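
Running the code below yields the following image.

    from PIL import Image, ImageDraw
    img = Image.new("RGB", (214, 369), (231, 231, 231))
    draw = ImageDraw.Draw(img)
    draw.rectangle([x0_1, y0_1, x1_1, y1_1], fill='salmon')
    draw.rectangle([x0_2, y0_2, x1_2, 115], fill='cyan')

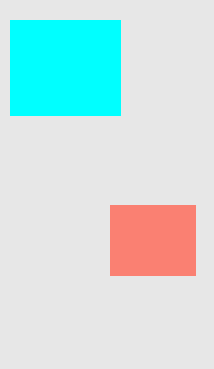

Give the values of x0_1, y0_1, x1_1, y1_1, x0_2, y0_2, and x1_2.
x0_1 = 110, y0_1 = 205, x1_1 = 195, y1_1 = 275, x0_2 = 10, y0_2 = 20, x1_2 = 120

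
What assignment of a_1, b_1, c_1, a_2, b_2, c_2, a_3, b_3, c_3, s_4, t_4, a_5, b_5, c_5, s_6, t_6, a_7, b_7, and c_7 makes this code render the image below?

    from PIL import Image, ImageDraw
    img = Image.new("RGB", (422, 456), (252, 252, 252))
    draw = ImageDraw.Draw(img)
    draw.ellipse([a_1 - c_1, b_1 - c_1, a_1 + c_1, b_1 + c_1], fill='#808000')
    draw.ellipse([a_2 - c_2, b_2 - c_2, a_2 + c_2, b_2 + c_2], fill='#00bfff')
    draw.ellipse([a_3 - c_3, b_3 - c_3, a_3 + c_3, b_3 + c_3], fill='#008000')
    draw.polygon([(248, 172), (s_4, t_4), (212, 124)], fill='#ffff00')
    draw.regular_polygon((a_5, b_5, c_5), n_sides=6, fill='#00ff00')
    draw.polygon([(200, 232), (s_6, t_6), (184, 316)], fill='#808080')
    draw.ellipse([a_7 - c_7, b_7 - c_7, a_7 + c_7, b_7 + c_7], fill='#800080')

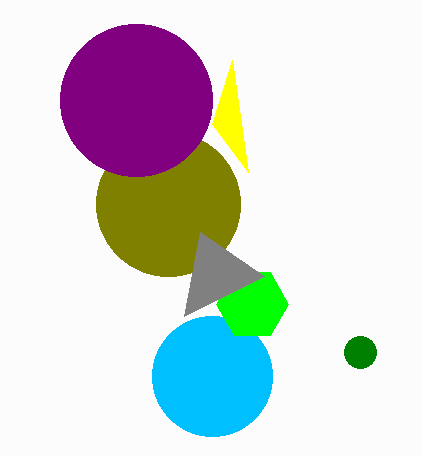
a_1 = 168; b_1 = 204; c_1 = 72; a_2 = 212; b_2 = 376; c_2 = 60; a_3 = 360; b_3 = 352; c_3 = 16; s_4 = 232; t_4 = 60; a_5 = 252; b_5 = 304; c_5 = 36; s_6 = 264; t_6 = 276; a_7 = 136; b_7 = 100; c_7 = 76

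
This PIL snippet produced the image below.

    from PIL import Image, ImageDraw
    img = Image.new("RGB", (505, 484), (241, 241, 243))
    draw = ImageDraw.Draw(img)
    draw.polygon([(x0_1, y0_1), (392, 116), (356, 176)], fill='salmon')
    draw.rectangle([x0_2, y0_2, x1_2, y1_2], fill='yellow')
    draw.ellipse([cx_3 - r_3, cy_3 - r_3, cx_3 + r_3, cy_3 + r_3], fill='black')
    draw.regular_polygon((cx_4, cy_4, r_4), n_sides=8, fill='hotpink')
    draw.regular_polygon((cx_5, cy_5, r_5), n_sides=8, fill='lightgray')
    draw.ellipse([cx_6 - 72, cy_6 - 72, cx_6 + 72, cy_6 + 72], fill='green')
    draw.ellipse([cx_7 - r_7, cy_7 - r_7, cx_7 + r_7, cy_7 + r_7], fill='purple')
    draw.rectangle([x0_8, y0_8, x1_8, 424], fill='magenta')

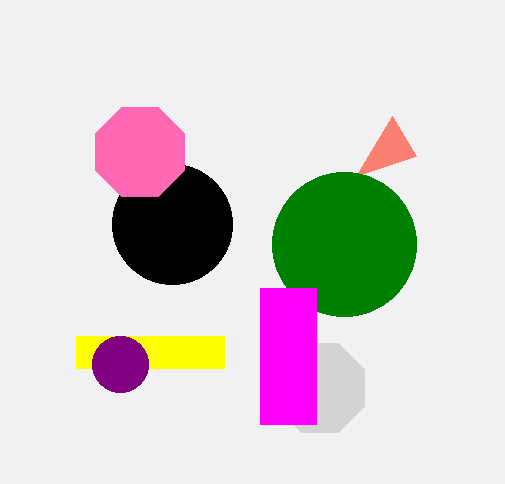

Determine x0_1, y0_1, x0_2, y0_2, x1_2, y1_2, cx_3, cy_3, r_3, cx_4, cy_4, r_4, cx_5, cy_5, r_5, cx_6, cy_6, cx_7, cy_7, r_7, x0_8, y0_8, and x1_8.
x0_1 = 416; y0_1 = 156; x0_2 = 76; y0_2 = 336; x1_2 = 224; y1_2 = 368; cx_3 = 172; cy_3 = 224; r_3 = 60; cx_4 = 140; cy_4 = 152; r_4 = 48; cx_5 = 320; cy_5 = 388; r_5 = 48; cx_6 = 344; cy_6 = 244; cx_7 = 120; cy_7 = 364; r_7 = 28; x0_8 = 260; y0_8 = 288; x1_8 = 316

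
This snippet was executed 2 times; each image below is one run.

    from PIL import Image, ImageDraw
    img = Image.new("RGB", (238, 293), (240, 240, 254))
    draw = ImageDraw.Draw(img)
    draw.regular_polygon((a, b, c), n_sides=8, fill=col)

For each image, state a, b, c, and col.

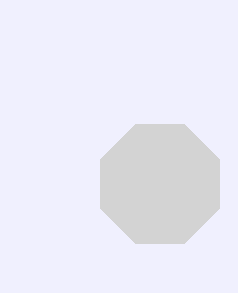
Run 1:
a = 160; b = 184; c = 64; col = 'lightgray'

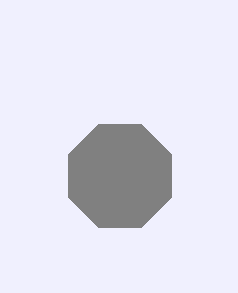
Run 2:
a = 120; b = 176; c = 56; col = 'gray'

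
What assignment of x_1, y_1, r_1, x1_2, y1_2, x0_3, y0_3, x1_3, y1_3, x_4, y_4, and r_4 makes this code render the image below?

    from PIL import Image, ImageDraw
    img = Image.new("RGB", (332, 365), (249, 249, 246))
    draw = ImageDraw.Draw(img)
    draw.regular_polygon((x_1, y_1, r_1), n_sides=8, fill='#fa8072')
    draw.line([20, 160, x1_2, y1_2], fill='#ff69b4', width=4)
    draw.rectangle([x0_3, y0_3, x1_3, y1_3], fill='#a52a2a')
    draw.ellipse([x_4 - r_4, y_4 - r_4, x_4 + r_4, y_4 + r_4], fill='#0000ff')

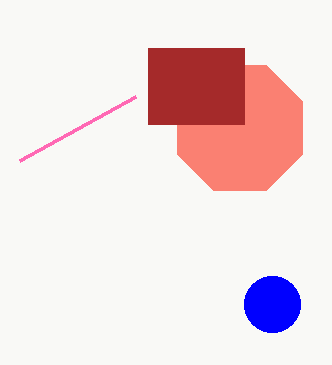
x_1 = 240, y_1 = 128, r_1 = 68, x1_2 = 136, y1_2 = 96, x0_3 = 148, y0_3 = 48, x1_3 = 244, y1_3 = 124, x_4 = 272, y_4 = 304, r_4 = 28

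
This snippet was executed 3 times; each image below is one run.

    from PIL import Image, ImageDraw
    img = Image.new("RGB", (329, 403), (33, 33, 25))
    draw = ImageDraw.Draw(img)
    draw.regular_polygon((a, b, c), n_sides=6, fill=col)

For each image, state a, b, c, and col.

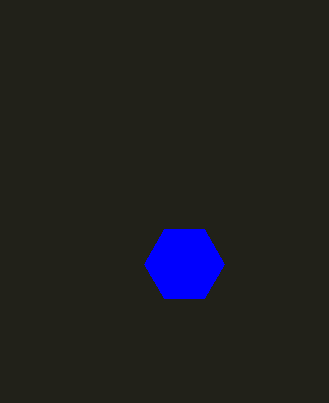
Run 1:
a = 184; b = 264; c = 40; col = 'blue'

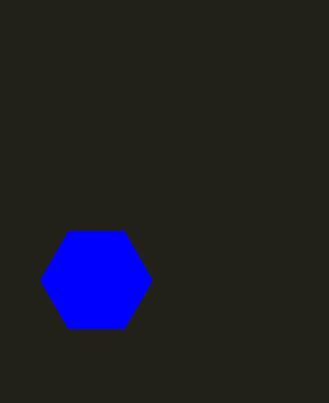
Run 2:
a = 96, b = 280, c = 56, col = 'blue'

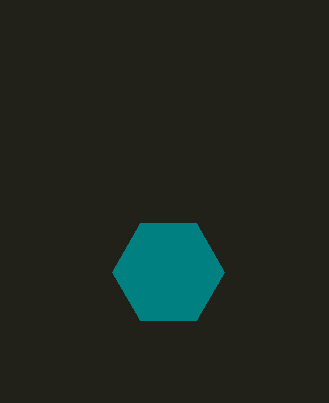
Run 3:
a = 168, b = 272, c = 56, col = 'teal'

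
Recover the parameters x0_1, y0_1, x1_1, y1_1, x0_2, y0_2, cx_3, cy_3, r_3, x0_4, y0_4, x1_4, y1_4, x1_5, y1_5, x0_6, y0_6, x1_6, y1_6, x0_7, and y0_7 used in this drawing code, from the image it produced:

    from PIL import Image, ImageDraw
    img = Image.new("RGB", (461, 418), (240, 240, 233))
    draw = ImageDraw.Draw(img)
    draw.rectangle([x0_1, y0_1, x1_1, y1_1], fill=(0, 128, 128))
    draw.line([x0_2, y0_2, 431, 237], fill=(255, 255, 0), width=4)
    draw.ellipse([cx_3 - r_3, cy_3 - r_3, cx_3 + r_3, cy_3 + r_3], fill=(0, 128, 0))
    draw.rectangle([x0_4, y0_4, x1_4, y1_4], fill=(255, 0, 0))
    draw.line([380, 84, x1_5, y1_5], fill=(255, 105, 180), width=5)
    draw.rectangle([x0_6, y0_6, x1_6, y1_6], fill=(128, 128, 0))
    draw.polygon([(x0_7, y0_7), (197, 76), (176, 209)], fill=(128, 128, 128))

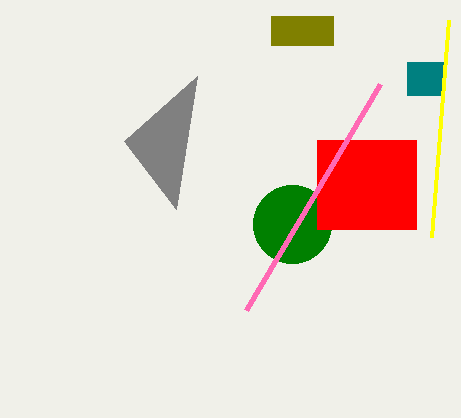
x0_1 = 407
y0_1 = 62
x1_1 = 443
y1_1 = 95
x0_2 = 448
y0_2 = 20
cx_3 = 292
cy_3 = 224
r_3 = 39
x0_4 = 317
y0_4 = 140
x1_4 = 416
y1_4 = 229
x1_5 = 246
y1_5 = 310
x0_6 = 271
y0_6 = 16
x1_6 = 333
y1_6 = 45
x0_7 = 124
y0_7 = 141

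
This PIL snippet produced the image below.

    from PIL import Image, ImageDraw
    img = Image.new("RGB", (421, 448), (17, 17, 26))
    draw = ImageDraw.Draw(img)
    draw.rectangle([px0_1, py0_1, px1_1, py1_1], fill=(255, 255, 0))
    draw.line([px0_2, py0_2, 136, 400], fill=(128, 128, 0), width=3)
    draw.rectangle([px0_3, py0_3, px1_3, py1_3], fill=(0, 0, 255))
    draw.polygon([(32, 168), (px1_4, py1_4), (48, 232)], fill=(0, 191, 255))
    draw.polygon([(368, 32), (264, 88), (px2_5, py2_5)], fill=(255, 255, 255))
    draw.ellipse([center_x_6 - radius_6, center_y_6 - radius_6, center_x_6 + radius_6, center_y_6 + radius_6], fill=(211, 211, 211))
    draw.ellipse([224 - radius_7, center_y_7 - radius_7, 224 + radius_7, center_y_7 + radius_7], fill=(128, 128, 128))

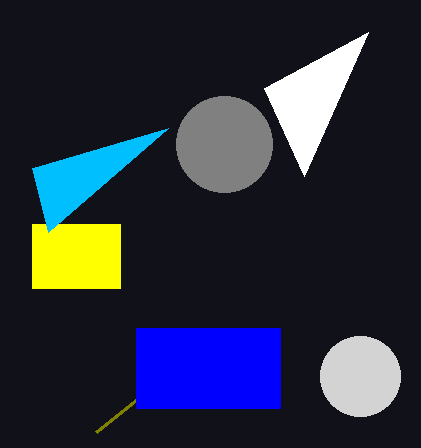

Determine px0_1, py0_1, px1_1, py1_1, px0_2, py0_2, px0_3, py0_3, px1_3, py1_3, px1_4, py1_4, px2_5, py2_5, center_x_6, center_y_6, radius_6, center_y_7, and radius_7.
px0_1 = 32; py0_1 = 224; px1_1 = 120; py1_1 = 288; px0_2 = 96; py0_2 = 432; px0_3 = 136; py0_3 = 328; px1_3 = 280; py1_3 = 408; px1_4 = 168; py1_4 = 128; px2_5 = 304; py2_5 = 176; center_x_6 = 360; center_y_6 = 376; radius_6 = 40; center_y_7 = 144; radius_7 = 48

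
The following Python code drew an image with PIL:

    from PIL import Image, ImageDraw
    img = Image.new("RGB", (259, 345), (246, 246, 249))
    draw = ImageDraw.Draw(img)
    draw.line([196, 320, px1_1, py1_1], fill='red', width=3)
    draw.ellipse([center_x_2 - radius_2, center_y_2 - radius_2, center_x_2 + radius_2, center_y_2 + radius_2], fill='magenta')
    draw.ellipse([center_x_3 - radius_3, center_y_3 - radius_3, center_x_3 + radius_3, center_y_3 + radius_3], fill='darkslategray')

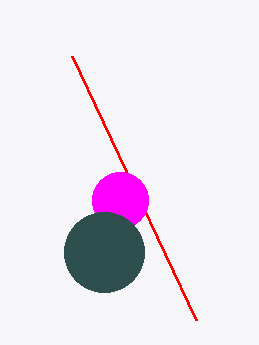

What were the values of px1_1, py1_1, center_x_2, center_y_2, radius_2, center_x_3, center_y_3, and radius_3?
px1_1 = 72
py1_1 = 56
center_x_2 = 120
center_y_2 = 200
radius_2 = 28
center_x_3 = 104
center_y_3 = 252
radius_3 = 40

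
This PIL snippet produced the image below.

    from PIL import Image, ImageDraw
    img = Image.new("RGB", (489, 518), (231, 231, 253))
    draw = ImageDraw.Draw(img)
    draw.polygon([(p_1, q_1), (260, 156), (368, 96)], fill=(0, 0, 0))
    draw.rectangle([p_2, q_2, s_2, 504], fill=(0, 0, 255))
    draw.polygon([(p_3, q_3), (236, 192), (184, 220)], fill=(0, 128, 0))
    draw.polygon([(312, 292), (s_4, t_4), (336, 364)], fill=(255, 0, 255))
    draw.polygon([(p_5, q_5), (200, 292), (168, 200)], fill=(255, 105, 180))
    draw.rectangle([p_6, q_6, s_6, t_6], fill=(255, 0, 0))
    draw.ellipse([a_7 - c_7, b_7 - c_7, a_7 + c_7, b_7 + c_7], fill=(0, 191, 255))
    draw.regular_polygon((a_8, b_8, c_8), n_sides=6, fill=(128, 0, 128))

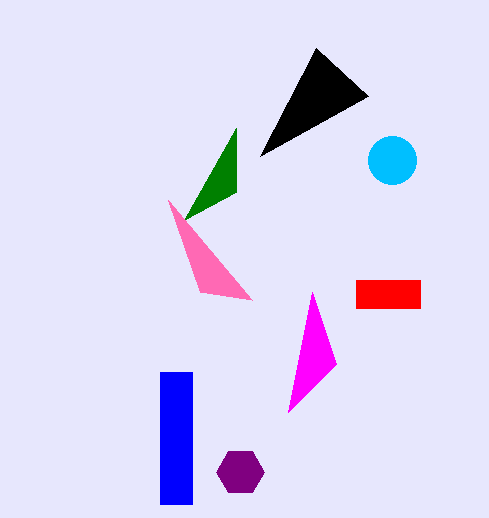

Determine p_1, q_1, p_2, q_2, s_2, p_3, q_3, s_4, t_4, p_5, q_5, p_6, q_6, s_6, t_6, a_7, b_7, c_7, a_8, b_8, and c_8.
p_1 = 316; q_1 = 48; p_2 = 160; q_2 = 372; s_2 = 192; p_3 = 236; q_3 = 128; s_4 = 288; t_4 = 412; p_5 = 252; q_5 = 300; p_6 = 356; q_6 = 280; s_6 = 420; t_6 = 308; a_7 = 392; b_7 = 160; c_7 = 24; a_8 = 240; b_8 = 472; c_8 = 24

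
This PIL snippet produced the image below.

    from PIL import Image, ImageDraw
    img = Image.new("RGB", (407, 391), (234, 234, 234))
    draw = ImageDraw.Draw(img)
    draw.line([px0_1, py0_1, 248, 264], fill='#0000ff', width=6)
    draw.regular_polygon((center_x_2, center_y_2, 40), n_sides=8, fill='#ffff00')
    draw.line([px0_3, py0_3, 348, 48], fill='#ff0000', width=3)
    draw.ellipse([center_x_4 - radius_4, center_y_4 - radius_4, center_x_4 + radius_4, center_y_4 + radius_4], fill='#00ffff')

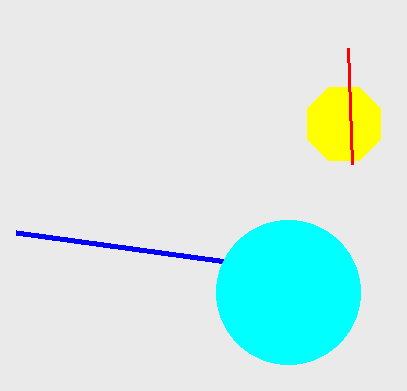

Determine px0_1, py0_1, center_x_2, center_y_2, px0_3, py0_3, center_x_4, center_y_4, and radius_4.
px0_1 = 16; py0_1 = 232; center_x_2 = 344; center_y_2 = 124; px0_3 = 352; py0_3 = 164; center_x_4 = 288; center_y_4 = 292; radius_4 = 72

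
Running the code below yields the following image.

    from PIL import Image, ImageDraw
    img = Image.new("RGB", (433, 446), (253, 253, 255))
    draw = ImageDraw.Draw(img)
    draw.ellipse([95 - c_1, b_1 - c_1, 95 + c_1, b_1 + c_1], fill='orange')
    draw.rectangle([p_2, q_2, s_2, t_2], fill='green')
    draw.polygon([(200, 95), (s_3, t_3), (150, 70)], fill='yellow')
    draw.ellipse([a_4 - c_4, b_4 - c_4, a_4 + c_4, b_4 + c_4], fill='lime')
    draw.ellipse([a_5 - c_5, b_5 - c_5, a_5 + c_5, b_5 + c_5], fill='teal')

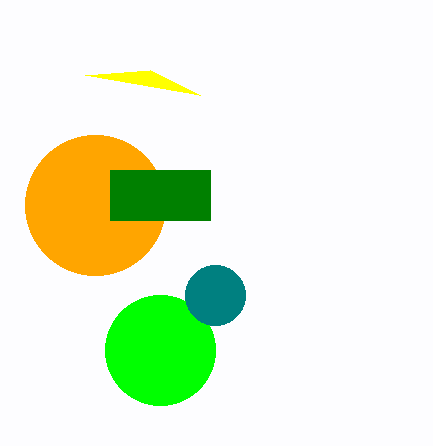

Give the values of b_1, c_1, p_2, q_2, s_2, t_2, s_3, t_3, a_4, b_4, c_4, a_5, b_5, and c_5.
b_1 = 205; c_1 = 70; p_2 = 110; q_2 = 170; s_2 = 210; t_2 = 220; s_3 = 85; t_3 = 75; a_4 = 160; b_4 = 350; c_4 = 55; a_5 = 215; b_5 = 295; c_5 = 30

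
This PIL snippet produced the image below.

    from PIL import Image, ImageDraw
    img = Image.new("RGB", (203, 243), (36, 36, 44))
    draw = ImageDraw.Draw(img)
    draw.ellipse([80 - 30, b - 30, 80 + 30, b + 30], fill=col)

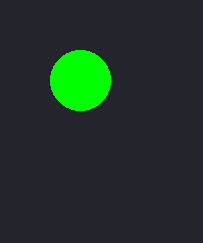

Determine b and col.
b = 80, col = 'lime'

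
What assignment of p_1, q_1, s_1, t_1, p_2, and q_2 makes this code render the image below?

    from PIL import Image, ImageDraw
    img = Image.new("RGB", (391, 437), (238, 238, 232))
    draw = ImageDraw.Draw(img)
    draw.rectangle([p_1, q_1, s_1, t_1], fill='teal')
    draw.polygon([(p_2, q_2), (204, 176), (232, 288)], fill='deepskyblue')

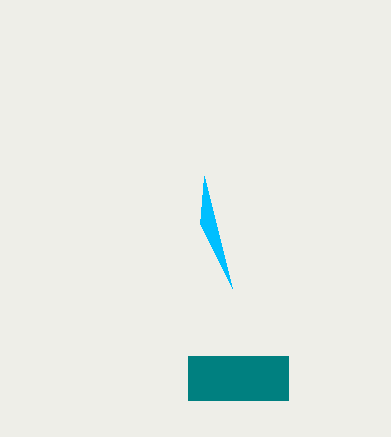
p_1 = 188; q_1 = 356; s_1 = 288; t_1 = 400; p_2 = 200; q_2 = 224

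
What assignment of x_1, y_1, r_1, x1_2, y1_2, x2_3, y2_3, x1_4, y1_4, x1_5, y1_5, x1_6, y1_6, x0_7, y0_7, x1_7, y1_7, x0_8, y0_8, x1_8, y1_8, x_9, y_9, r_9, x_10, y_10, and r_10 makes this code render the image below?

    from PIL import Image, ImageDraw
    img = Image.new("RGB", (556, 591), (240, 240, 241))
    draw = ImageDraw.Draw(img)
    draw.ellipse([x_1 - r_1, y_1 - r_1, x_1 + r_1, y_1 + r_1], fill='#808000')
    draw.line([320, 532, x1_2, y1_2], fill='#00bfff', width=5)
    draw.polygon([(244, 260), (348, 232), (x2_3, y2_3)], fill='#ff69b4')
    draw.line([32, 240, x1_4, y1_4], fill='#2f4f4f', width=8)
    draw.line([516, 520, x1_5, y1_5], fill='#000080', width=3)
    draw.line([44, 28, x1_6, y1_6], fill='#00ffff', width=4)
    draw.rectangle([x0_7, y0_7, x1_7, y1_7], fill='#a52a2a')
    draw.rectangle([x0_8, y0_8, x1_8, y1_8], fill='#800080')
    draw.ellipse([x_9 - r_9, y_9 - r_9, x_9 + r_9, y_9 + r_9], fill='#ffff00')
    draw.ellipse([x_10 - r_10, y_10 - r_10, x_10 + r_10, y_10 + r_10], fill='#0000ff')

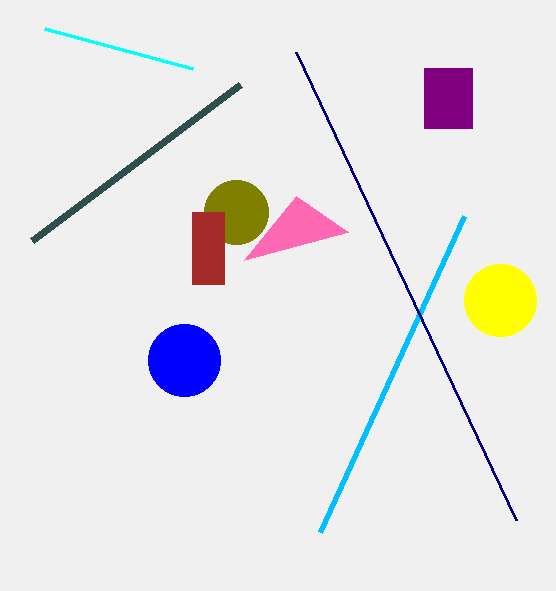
x_1 = 236; y_1 = 212; r_1 = 32; x1_2 = 464; y1_2 = 216; x2_3 = 296; y2_3 = 196; x1_4 = 240; y1_4 = 84; x1_5 = 296; y1_5 = 52; x1_6 = 192; y1_6 = 68; x0_7 = 192; y0_7 = 212; x1_7 = 224; y1_7 = 284; x0_8 = 424; y0_8 = 68; x1_8 = 472; y1_8 = 128; x_9 = 500; y_9 = 300; r_9 = 36; x_10 = 184; y_10 = 360; r_10 = 36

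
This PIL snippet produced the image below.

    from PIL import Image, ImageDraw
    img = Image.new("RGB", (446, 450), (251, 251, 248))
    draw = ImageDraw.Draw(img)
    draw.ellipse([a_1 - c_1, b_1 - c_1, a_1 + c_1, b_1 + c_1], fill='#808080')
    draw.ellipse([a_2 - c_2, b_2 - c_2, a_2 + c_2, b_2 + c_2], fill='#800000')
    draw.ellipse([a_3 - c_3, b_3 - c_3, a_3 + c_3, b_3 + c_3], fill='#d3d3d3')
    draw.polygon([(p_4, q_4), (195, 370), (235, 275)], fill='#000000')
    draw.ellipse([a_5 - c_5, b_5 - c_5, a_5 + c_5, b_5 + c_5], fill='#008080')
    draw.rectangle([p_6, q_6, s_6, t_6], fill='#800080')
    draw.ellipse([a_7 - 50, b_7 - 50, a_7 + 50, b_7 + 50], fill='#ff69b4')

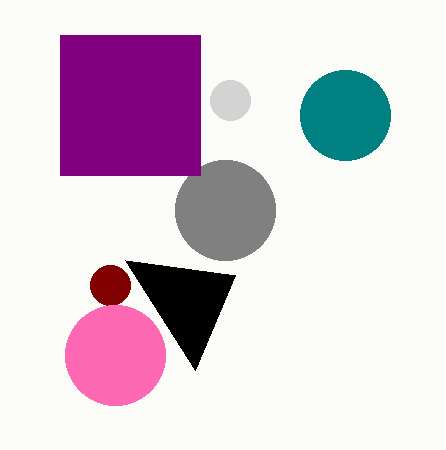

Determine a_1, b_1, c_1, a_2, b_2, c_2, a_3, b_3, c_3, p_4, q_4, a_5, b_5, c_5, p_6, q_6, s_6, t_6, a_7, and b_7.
a_1 = 225; b_1 = 210; c_1 = 50; a_2 = 110; b_2 = 285; c_2 = 20; a_3 = 230; b_3 = 100; c_3 = 20; p_4 = 125; q_4 = 260; a_5 = 345; b_5 = 115; c_5 = 45; p_6 = 60; q_6 = 35; s_6 = 200; t_6 = 175; a_7 = 115; b_7 = 355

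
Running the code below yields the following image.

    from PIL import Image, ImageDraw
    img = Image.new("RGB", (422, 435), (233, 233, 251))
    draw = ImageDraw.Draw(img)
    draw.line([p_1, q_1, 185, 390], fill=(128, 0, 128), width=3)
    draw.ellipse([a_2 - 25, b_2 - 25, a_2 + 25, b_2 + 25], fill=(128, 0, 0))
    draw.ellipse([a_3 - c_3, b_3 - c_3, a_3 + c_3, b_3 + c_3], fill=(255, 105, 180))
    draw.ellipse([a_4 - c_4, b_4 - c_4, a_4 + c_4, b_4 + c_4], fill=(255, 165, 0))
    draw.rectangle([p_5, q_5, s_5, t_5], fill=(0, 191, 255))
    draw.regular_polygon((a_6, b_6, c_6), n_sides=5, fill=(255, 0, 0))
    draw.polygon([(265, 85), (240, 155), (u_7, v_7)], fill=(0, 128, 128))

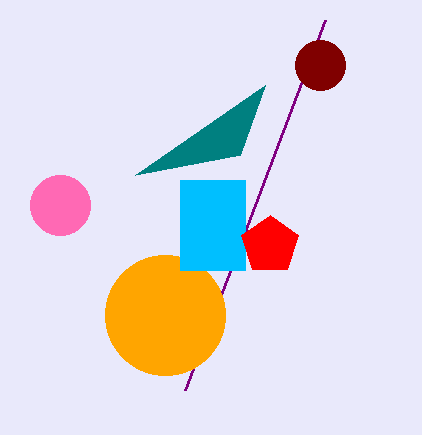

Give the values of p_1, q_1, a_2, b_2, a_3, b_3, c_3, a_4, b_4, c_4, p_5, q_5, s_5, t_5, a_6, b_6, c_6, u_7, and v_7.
p_1 = 325, q_1 = 20, a_2 = 320, b_2 = 65, a_3 = 60, b_3 = 205, c_3 = 30, a_4 = 165, b_4 = 315, c_4 = 60, p_5 = 180, q_5 = 180, s_5 = 245, t_5 = 270, a_6 = 270, b_6 = 245, c_6 = 30, u_7 = 135, v_7 = 175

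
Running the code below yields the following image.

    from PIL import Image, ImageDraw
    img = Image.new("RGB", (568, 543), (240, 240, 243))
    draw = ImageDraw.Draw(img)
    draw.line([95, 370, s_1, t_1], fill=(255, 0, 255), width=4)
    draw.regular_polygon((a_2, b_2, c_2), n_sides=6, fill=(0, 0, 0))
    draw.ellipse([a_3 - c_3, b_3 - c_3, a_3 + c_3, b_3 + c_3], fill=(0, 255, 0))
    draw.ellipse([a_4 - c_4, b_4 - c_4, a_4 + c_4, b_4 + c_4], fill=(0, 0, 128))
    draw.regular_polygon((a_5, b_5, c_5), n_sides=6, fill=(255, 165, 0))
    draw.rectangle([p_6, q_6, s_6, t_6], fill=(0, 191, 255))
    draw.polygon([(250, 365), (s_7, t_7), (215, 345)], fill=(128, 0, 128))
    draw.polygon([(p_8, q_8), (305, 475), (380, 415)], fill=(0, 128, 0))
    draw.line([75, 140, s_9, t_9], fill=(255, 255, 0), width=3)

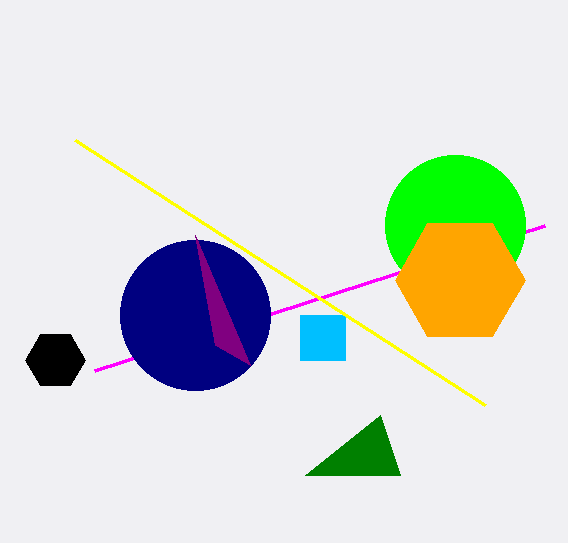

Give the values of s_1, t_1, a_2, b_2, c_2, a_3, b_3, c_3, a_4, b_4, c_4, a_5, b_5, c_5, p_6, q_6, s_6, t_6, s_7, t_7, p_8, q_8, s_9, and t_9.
s_1 = 545, t_1 = 225, a_2 = 55, b_2 = 360, c_2 = 30, a_3 = 455, b_3 = 225, c_3 = 70, a_4 = 195, b_4 = 315, c_4 = 75, a_5 = 460, b_5 = 280, c_5 = 65, p_6 = 300, q_6 = 315, s_6 = 345, t_6 = 360, s_7 = 195, t_7 = 235, p_8 = 400, q_8 = 475, s_9 = 485, t_9 = 405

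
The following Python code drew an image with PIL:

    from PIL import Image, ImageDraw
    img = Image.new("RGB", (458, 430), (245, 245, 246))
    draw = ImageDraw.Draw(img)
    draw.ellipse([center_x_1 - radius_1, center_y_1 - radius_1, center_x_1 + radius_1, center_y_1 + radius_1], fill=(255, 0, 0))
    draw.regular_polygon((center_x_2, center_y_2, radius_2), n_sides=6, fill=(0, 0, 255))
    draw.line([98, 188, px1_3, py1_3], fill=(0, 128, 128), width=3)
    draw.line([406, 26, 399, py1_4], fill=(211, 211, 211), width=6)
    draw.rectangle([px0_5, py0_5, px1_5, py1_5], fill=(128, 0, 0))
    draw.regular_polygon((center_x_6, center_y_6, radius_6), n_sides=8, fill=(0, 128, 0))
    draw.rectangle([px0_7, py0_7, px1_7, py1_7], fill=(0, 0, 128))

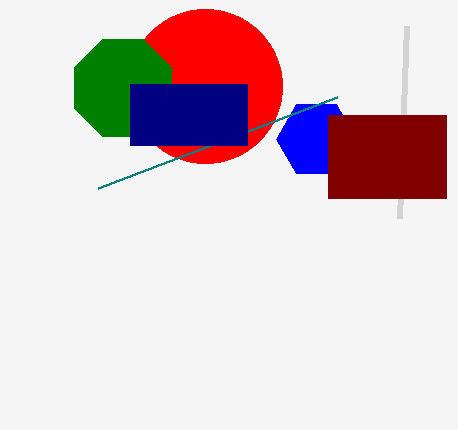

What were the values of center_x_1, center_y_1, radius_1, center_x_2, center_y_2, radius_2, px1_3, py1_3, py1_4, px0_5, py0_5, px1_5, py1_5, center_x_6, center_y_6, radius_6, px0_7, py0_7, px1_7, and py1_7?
center_x_1 = 205, center_y_1 = 86, radius_1 = 77, center_x_2 = 316, center_y_2 = 139, radius_2 = 40, px1_3 = 337, py1_3 = 97, py1_4 = 218, px0_5 = 328, py0_5 = 115, px1_5 = 446, py1_5 = 198, center_x_6 = 123, center_y_6 = 88, radius_6 = 53, px0_7 = 130, py0_7 = 84, px1_7 = 247, py1_7 = 145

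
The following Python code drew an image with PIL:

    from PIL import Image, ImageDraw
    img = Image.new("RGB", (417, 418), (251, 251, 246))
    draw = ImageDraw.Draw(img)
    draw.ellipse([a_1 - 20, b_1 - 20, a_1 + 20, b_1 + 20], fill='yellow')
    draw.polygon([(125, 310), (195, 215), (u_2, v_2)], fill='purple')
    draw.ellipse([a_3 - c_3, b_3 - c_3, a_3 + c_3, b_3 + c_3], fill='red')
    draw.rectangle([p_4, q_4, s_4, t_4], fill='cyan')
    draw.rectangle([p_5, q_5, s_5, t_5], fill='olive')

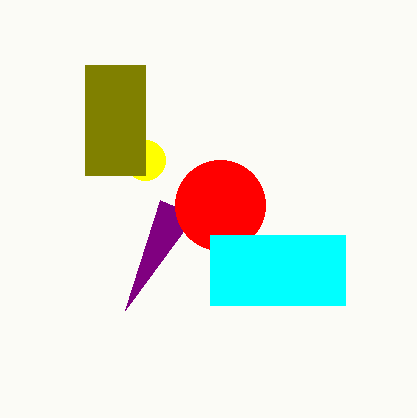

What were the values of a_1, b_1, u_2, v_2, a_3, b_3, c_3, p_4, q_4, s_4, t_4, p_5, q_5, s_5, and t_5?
a_1 = 145
b_1 = 160
u_2 = 160
v_2 = 200
a_3 = 220
b_3 = 205
c_3 = 45
p_4 = 210
q_4 = 235
s_4 = 345
t_4 = 305
p_5 = 85
q_5 = 65
s_5 = 145
t_5 = 175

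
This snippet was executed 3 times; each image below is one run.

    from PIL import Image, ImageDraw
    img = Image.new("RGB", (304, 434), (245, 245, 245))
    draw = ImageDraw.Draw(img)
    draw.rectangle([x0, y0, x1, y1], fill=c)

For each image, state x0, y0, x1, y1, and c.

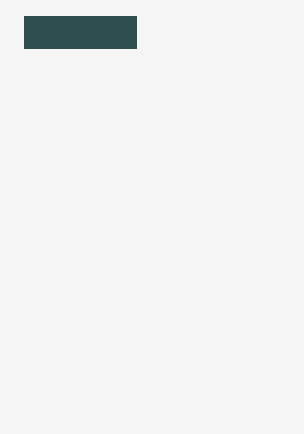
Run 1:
x0 = 24, y0 = 16, x1 = 136, y1 = 48, c = 'darkslategray'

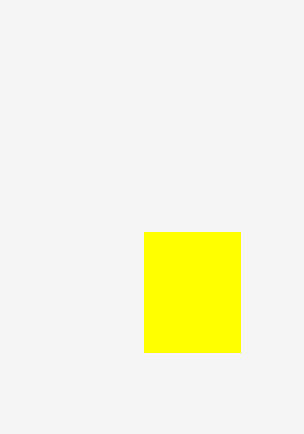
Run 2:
x0 = 144; y0 = 232; x1 = 240; y1 = 352; c = 'yellow'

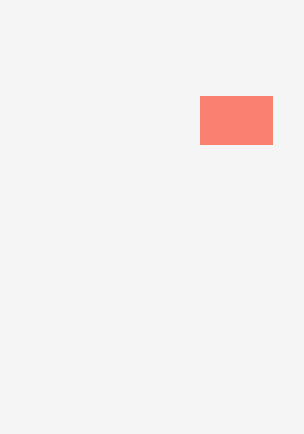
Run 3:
x0 = 200; y0 = 96; x1 = 272; y1 = 144; c = 'salmon'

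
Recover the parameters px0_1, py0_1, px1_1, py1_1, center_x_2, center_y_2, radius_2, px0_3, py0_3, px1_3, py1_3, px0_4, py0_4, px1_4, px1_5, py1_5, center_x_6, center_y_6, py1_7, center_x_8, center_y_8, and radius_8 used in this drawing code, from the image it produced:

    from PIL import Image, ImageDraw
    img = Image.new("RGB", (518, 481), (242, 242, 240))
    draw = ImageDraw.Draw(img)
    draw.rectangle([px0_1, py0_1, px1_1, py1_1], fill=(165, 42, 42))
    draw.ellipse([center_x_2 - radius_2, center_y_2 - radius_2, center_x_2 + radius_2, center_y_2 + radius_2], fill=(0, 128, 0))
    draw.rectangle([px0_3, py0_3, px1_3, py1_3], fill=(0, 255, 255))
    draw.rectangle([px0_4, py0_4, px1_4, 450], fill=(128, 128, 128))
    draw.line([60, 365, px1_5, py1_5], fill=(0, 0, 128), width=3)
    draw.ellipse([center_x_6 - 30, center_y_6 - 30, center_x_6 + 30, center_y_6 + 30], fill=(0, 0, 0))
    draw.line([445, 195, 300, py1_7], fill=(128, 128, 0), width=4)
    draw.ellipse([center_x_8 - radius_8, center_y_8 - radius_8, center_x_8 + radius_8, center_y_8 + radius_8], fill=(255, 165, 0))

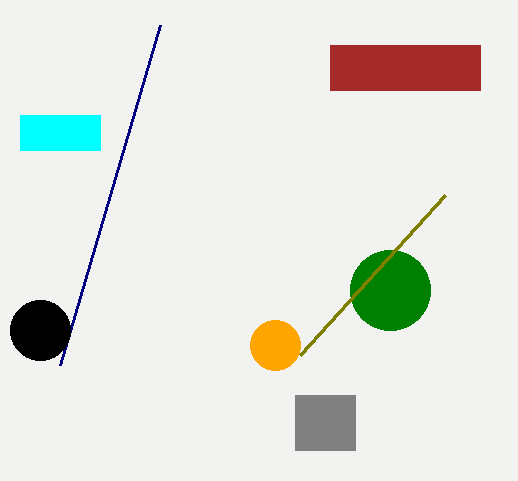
px0_1 = 330
py0_1 = 45
px1_1 = 480
py1_1 = 90
center_x_2 = 390
center_y_2 = 290
radius_2 = 40
px0_3 = 20
py0_3 = 115
px1_3 = 100
py1_3 = 150
px0_4 = 295
py0_4 = 395
px1_4 = 355
px1_5 = 160
py1_5 = 25
center_x_6 = 40
center_y_6 = 330
py1_7 = 355
center_x_8 = 275
center_y_8 = 345
radius_8 = 25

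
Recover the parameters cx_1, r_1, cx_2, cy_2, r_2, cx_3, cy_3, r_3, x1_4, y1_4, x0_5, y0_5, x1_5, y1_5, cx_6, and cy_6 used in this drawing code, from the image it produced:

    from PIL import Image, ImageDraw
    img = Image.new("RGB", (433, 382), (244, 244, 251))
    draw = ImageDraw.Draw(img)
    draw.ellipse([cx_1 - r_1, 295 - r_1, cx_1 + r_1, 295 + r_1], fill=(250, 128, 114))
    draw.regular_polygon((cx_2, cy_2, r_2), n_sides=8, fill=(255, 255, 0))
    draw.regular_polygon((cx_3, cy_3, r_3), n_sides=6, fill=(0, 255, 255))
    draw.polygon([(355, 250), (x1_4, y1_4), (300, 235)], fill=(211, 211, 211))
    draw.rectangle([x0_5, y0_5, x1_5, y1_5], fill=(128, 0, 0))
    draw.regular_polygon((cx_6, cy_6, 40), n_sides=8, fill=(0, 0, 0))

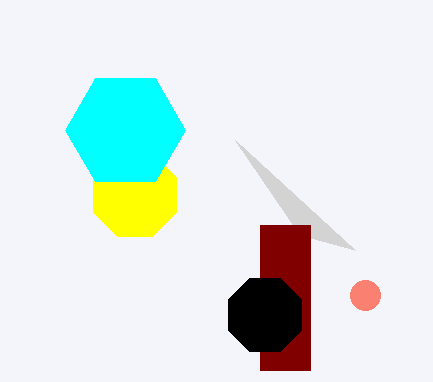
cx_1 = 365, r_1 = 15, cx_2 = 135, cy_2 = 195, r_2 = 45, cx_3 = 125, cy_3 = 130, r_3 = 60, x1_4 = 235, y1_4 = 140, x0_5 = 260, y0_5 = 225, x1_5 = 310, y1_5 = 370, cx_6 = 265, cy_6 = 315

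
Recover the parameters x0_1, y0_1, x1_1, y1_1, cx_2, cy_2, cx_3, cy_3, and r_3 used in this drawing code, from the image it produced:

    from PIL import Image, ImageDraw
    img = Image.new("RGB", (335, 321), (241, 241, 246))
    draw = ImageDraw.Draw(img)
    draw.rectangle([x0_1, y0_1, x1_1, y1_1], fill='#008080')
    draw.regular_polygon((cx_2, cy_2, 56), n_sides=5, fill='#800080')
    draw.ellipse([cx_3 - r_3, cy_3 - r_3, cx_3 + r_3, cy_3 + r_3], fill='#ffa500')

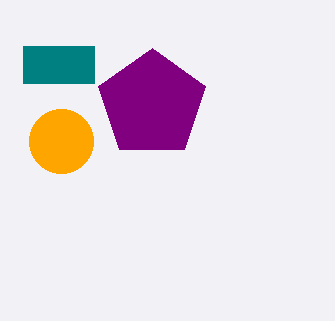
x0_1 = 23; y0_1 = 46; x1_1 = 94; y1_1 = 83; cx_2 = 152; cy_2 = 104; cx_3 = 61; cy_3 = 141; r_3 = 32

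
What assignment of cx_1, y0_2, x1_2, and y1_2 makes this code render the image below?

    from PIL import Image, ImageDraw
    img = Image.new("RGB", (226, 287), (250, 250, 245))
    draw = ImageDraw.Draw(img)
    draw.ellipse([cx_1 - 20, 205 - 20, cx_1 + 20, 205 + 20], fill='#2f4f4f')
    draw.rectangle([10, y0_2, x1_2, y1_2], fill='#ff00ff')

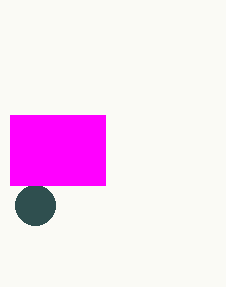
cx_1 = 35, y0_2 = 115, x1_2 = 105, y1_2 = 185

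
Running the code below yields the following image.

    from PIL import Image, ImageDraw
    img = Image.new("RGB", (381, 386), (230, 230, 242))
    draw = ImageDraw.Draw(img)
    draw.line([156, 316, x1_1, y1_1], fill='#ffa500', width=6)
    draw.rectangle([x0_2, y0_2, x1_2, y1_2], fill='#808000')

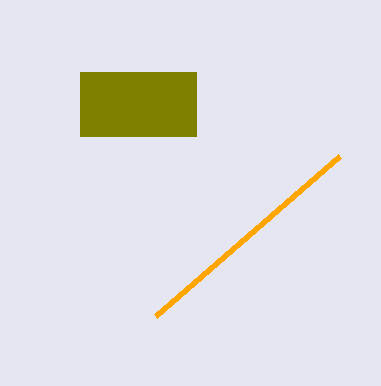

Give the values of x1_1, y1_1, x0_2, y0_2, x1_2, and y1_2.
x1_1 = 340
y1_1 = 156
x0_2 = 80
y0_2 = 72
x1_2 = 196
y1_2 = 136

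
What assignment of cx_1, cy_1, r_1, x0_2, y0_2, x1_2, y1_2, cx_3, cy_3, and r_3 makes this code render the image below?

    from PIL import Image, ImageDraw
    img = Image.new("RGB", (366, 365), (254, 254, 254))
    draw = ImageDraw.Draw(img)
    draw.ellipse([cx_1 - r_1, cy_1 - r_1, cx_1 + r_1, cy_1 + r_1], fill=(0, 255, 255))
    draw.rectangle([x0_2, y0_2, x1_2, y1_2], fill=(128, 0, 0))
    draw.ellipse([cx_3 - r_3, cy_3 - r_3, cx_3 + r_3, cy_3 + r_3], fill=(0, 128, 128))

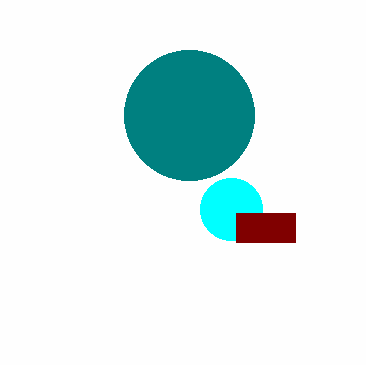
cx_1 = 231
cy_1 = 209
r_1 = 31
x0_2 = 236
y0_2 = 213
x1_2 = 295
y1_2 = 242
cx_3 = 189
cy_3 = 115
r_3 = 65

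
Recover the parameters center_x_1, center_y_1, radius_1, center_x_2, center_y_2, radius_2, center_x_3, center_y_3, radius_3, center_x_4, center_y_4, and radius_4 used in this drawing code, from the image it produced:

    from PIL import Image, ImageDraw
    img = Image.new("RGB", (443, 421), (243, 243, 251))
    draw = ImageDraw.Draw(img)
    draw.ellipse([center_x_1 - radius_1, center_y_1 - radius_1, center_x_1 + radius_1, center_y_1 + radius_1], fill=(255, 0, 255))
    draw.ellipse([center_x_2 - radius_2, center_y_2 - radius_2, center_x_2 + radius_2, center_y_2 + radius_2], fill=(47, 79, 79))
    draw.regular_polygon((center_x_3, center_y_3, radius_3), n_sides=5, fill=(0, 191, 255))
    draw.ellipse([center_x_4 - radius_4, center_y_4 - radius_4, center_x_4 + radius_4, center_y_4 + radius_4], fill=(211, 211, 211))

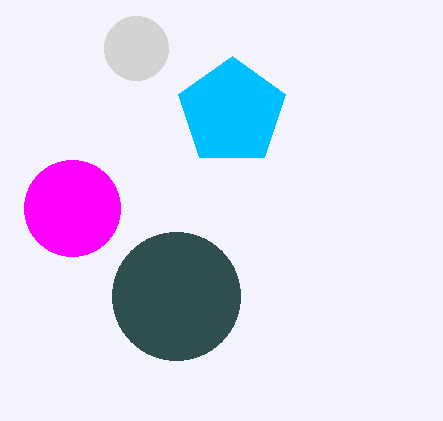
center_x_1 = 72, center_y_1 = 208, radius_1 = 48, center_x_2 = 176, center_y_2 = 296, radius_2 = 64, center_x_3 = 232, center_y_3 = 112, radius_3 = 56, center_x_4 = 136, center_y_4 = 48, radius_4 = 32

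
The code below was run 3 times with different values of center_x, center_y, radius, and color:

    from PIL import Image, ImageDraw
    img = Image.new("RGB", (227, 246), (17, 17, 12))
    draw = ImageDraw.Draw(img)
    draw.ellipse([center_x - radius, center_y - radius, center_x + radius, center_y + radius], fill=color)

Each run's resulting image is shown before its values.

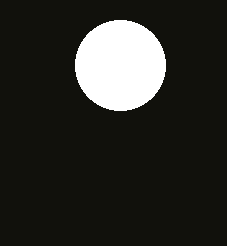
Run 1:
center_x = 120
center_y = 65
radius = 45
color = 'white'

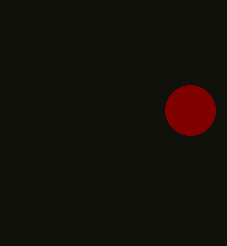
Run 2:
center_x = 190
center_y = 110
radius = 25
color = 'maroon'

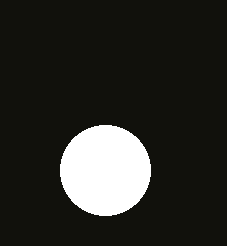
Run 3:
center_x = 105, center_y = 170, radius = 45, color = 'white'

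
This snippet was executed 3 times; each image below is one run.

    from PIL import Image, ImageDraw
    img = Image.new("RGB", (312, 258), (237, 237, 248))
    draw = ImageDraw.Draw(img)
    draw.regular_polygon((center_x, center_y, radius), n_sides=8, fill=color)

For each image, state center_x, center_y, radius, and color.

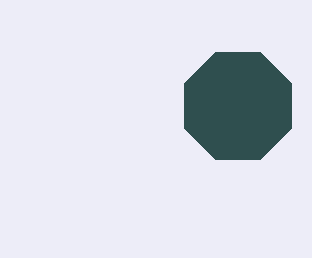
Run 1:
center_x = 238; center_y = 106; radius = 58; color = 'darkslategray'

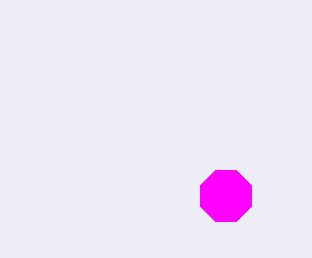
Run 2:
center_x = 226; center_y = 196; radius = 28; color = 'magenta'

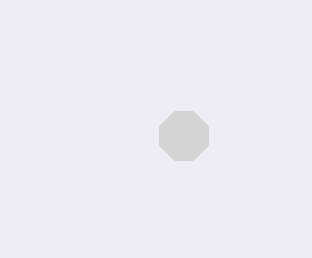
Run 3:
center_x = 184, center_y = 136, radius = 26, color = 'lightgray'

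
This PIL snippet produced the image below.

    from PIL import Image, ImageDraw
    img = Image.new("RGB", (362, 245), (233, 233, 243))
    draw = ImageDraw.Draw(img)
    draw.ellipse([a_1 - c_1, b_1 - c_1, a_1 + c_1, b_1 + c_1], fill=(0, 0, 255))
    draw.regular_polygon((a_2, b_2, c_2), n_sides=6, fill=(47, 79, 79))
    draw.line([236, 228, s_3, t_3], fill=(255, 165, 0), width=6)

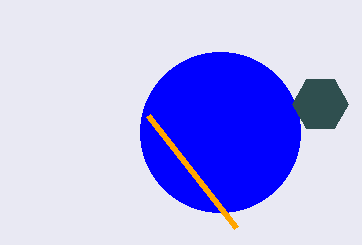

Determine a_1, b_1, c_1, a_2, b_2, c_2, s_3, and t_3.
a_1 = 220; b_1 = 132; c_1 = 80; a_2 = 320; b_2 = 104; c_2 = 28; s_3 = 148; t_3 = 116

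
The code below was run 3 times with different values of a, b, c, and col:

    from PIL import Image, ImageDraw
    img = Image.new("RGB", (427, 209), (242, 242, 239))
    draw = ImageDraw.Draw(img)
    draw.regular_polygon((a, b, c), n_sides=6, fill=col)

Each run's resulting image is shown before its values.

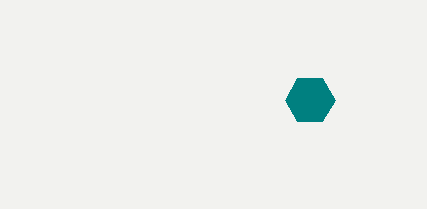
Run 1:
a = 310; b = 100; c = 25; col = 'teal'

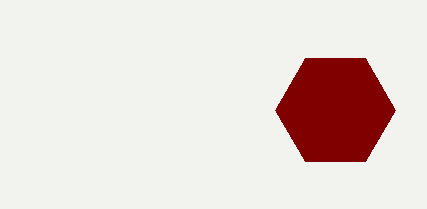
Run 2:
a = 335
b = 110
c = 60
col = 'maroon'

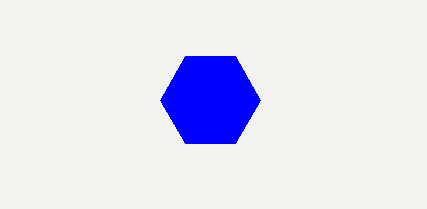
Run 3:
a = 210, b = 100, c = 50, col = 'blue'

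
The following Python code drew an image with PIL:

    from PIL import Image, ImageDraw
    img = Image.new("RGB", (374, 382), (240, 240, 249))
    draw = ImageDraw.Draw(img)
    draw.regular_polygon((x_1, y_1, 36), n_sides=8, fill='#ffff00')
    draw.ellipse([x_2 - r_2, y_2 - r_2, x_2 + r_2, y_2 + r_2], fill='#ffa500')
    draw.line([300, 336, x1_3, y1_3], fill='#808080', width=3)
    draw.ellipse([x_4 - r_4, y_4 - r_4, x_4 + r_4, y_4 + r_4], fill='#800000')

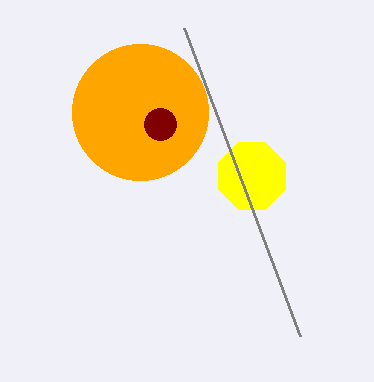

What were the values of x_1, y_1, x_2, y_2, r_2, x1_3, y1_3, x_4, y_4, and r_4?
x_1 = 252, y_1 = 176, x_2 = 140, y_2 = 112, r_2 = 68, x1_3 = 184, y1_3 = 28, x_4 = 160, y_4 = 124, r_4 = 16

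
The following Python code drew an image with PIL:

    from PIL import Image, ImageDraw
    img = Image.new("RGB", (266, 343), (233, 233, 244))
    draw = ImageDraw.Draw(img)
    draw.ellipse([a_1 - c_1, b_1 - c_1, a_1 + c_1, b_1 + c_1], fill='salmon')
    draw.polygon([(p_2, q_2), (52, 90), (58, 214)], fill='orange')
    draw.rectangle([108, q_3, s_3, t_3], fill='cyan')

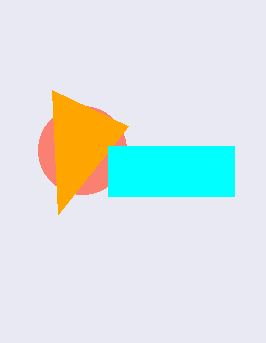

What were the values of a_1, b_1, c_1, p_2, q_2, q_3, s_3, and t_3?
a_1 = 82
b_1 = 150
c_1 = 44
p_2 = 128
q_2 = 126
q_3 = 146
s_3 = 234
t_3 = 196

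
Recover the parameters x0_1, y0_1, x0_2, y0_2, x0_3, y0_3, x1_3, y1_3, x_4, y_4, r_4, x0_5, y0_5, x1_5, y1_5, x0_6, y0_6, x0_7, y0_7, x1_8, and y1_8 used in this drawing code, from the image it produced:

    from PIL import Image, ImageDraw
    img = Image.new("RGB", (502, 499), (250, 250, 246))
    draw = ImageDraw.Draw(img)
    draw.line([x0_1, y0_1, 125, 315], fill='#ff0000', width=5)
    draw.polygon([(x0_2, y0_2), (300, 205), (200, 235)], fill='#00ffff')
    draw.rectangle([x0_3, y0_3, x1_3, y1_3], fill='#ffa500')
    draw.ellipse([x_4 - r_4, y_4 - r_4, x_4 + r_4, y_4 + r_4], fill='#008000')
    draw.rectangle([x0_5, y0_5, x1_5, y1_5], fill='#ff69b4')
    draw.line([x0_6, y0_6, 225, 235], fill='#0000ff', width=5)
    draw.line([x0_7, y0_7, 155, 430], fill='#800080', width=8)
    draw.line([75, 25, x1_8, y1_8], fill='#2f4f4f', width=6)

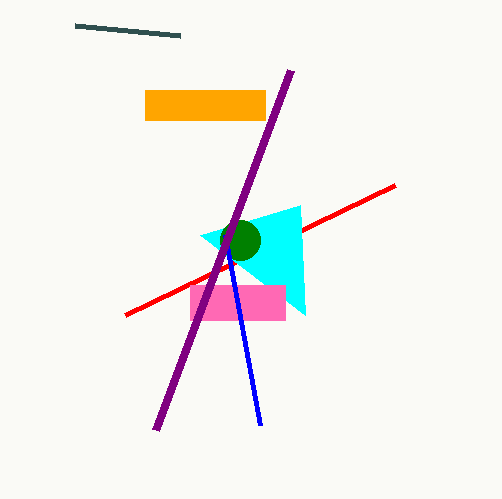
x0_1 = 395
y0_1 = 185
x0_2 = 305
y0_2 = 315
x0_3 = 145
y0_3 = 90
x1_3 = 265
y1_3 = 120
x_4 = 240
y_4 = 240
r_4 = 20
x0_5 = 190
y0_5 = 285
x1_5 = 285
y1_5 = 320
x0_6 = 260
y0_6 = 425
x0_7 = 290
y0_7 = 70
x1_8 = 180
y1_8 = 35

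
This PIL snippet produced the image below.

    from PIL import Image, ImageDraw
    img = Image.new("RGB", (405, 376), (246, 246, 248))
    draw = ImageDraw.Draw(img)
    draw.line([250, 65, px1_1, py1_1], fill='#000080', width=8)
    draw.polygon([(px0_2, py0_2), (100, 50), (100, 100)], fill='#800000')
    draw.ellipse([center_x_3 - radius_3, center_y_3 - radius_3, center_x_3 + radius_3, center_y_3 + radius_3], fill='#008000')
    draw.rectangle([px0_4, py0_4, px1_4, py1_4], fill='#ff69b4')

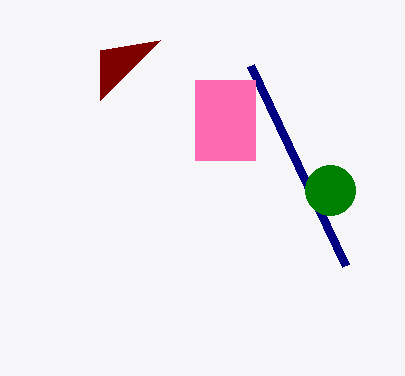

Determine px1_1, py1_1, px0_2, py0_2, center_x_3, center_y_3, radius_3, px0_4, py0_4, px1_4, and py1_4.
px1_1 = 345
py1_1 = 265
px0_2 = 160
py0_2 = 40
center_x_3 = 330
center_y_3 = 190
radius_3 = 25
px0_4 = 195
py0_4 = 80
px1_4 = 255
py1_4 = 160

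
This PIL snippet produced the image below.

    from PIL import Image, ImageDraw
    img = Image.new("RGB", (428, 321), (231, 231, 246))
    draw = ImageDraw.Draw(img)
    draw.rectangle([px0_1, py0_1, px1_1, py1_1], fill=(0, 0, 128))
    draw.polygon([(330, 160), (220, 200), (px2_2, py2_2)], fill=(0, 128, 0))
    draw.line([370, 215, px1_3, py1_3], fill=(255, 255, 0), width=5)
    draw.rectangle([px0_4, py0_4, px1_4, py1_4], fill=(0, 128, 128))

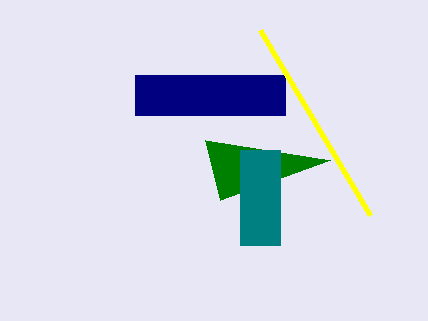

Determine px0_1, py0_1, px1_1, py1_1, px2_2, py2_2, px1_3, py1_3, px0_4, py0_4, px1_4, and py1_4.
px0_1 = 135
py0_1 = 75
px1_1 = 285
py1_1 = 115
px2_2 = 205
py2_2 = 140
px1_3 = 260
py1_3 = 30
px0_4 = 240
py0_4 = 150
px1_4 = 280
py1_4 = 245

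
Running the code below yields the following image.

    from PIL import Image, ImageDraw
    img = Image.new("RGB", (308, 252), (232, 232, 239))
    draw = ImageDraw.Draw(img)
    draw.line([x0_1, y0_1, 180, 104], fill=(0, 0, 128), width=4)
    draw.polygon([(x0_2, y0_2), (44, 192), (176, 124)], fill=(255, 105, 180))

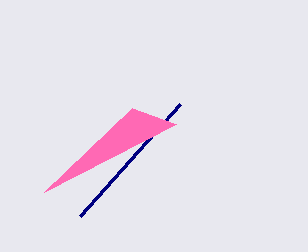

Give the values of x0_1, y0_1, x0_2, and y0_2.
x0_1 = 80; y0_1 = 216; x0_2 = 132; y0_2 = 108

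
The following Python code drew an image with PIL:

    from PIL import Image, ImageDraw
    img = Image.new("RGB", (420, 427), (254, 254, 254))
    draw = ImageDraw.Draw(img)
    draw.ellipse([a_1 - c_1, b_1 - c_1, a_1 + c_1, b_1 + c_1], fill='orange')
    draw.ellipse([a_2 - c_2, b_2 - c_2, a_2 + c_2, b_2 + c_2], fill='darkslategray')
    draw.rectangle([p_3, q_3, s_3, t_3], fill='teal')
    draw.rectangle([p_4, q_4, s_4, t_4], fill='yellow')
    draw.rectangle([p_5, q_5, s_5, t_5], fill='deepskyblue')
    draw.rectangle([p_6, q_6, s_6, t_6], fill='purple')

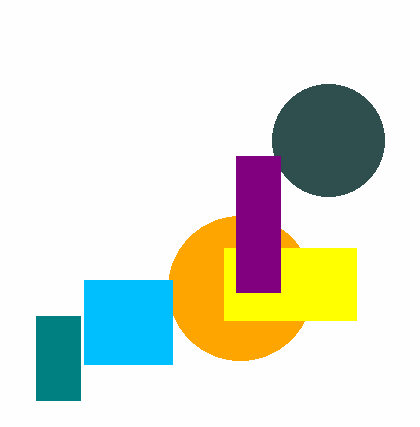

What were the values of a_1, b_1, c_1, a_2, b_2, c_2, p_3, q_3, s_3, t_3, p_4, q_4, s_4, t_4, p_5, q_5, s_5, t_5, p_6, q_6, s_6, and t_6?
a_1 = 240, b_1 = 288, c_1 = 72, a_2 = 328, b_2 = 140, c_2 = 56, p_3 = 36, q_3 = 316, s_3 = 80, t_3 = 400, p_4 = 224, q_4 = 248, s_4 = 356, t_4 = 320, p_5 = 84, q_5 = 280, s_5 = 172, t_5 = 364, p_6 = 236, q_6 = 156, s_6 = 280, t_6 = 292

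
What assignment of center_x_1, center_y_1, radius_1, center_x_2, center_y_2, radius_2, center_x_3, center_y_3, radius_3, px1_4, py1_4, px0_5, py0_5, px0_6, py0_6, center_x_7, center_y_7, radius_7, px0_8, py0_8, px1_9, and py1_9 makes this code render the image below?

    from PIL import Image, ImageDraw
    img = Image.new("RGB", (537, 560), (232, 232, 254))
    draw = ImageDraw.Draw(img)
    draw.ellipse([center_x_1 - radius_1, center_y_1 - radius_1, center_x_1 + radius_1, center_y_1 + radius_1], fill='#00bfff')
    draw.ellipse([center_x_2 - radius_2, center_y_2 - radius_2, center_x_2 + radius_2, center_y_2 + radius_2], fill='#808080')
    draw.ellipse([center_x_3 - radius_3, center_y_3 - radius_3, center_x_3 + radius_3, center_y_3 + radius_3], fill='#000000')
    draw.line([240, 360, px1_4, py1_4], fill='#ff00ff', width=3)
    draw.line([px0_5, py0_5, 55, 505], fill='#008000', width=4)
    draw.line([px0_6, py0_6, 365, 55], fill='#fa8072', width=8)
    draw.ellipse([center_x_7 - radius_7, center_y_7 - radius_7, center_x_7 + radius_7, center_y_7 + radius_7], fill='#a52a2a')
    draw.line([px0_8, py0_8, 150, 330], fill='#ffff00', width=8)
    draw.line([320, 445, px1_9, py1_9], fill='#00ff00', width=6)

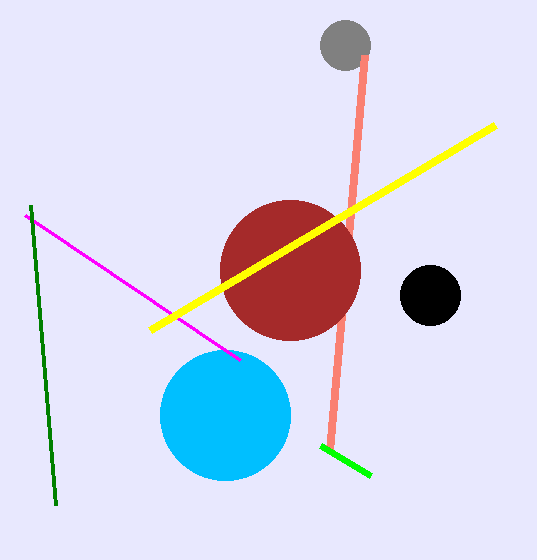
center_x_1 = 225; center_y_1 = 415; radius_1 = 65; center_x_2 = 345; center_y_2 = 45; radius_2 = 25; center_x_3 = 430; center_y_3 = 295; radius_3 = 30; px1_4 = 25; py1_4 = 215; px0_5 = 30; py0_5 = 205; px0_6 = 330; py0_6 = 450; center_x_7 = 290; center_y_7 = 270; radius_7 = 70; px0_8 = 495; py0_8 = 125; px1_9 = 370; py1_9 = 475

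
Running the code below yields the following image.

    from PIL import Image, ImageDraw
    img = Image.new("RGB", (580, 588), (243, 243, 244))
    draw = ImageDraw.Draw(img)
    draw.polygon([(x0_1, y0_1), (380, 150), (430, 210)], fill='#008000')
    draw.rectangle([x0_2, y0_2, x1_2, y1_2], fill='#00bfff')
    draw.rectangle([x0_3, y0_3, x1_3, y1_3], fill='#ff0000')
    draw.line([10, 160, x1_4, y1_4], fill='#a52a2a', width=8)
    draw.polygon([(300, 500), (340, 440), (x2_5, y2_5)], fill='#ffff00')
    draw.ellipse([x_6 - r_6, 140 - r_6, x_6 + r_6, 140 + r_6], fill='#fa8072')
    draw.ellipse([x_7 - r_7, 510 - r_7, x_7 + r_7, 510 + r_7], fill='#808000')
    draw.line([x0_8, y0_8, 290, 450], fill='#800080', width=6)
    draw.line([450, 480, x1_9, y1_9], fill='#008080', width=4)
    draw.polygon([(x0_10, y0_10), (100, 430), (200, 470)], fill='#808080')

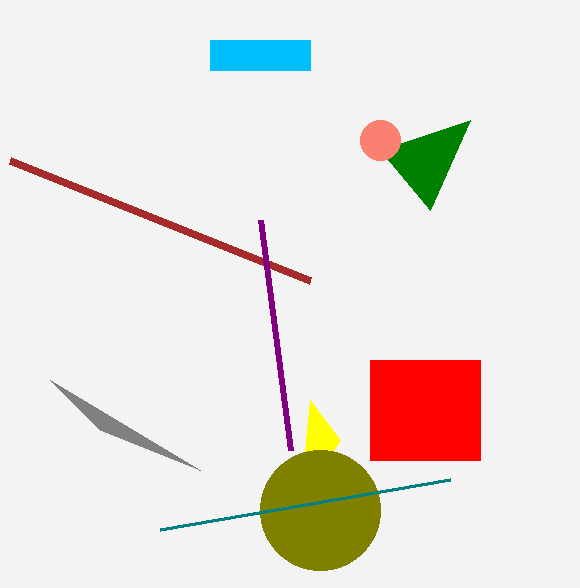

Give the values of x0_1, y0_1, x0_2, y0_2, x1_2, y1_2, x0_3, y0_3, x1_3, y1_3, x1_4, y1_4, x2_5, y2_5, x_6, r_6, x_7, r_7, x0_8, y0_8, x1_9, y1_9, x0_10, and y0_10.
x0_1 = 470
y0_1 = 120
x0_2 = 210
y0_2 = 40
x1_2 = 310
y1_2 = 70
x0_3 = 370
y0_3 = 360
x1_3 = 480
y1_3 = 460
x1_4 = 310
y1_4 = 280
x2_5 = 310
y2_5 = 400
x_6 = 380
r_6 = 20
x_7 = 320
r_7 = 60
x0_8 = 260
y0_8 = 220
x1_9 = 160
y1_9 = 530
x0_10 = 50
y0_10 = 380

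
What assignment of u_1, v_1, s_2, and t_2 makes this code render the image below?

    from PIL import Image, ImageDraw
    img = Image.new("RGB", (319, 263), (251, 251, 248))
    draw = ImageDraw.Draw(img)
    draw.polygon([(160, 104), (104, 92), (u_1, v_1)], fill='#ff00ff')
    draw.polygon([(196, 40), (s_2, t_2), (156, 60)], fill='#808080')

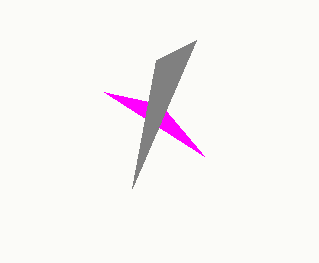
u_1 = 204; v_1 = 156; s_2 = 132; t_2 = 188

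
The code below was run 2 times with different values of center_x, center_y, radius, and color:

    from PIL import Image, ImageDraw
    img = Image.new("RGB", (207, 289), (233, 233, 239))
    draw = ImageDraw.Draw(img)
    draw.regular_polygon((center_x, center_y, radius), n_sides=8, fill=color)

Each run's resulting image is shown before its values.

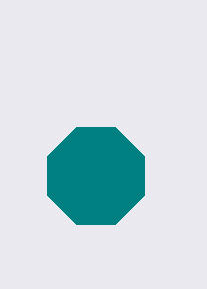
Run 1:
center_x = 96, center_y = 176, radius = 52, color = 'teal'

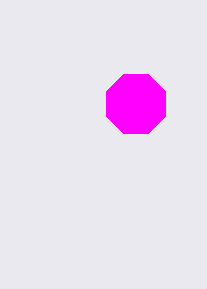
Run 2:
center_x = 136, center_y = 104, radius = 32, color = 'magenta'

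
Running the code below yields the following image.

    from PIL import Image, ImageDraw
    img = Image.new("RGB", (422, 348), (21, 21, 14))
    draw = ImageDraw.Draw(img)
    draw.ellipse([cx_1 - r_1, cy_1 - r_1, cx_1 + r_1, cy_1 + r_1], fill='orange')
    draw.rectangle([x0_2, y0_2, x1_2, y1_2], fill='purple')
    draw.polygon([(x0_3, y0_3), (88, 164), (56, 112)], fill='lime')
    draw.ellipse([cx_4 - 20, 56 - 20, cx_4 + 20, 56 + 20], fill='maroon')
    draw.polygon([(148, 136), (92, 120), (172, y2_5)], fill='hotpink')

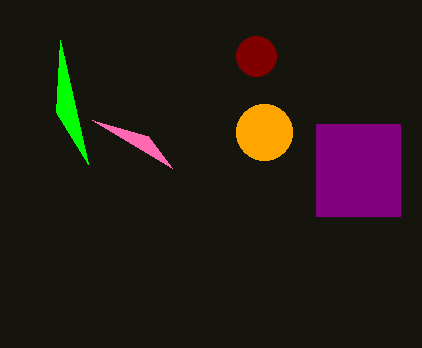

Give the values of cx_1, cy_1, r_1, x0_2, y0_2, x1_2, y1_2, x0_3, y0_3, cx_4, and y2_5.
cx_1 = 264
cy_1 = 132
r_1 = 28
x0_2 = 316
y0_2 = 124
x1_2 = 400
y1_2 = 216
x0_3 = 60
y0_3 = 40
cx_4 = 256
y2_5 = 168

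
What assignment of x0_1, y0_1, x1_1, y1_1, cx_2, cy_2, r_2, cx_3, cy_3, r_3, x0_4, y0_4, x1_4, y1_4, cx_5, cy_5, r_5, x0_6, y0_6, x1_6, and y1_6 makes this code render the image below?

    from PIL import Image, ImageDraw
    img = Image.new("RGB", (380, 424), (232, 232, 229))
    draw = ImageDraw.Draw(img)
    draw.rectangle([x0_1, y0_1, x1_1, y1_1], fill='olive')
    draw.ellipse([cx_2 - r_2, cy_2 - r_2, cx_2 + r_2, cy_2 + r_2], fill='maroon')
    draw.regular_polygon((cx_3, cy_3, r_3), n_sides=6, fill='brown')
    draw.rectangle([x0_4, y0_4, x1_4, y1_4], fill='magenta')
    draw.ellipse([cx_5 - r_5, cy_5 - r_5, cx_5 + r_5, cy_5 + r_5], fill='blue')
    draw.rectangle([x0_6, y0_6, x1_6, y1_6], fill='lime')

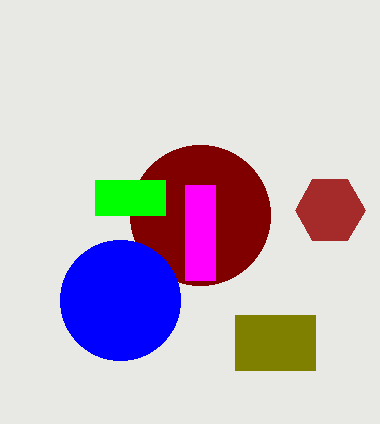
x0_1 = 235
y0_1 = 315
x1_1 = 315
y1_1 = 370
cx_2 = 200
cy_2 = 215
r_2 = 70
cx_3 = 330
cy_3 = 210
r_3 = 35
x0_4 = 185
y0_4 = 185
x1_4 = 215
y1_4 = 280
cx_5 = 120
cy_5 = 300
r_5 = 60
x0_6 = 95
y0_6 = 180
x1_6 = 165
y1_6 = 215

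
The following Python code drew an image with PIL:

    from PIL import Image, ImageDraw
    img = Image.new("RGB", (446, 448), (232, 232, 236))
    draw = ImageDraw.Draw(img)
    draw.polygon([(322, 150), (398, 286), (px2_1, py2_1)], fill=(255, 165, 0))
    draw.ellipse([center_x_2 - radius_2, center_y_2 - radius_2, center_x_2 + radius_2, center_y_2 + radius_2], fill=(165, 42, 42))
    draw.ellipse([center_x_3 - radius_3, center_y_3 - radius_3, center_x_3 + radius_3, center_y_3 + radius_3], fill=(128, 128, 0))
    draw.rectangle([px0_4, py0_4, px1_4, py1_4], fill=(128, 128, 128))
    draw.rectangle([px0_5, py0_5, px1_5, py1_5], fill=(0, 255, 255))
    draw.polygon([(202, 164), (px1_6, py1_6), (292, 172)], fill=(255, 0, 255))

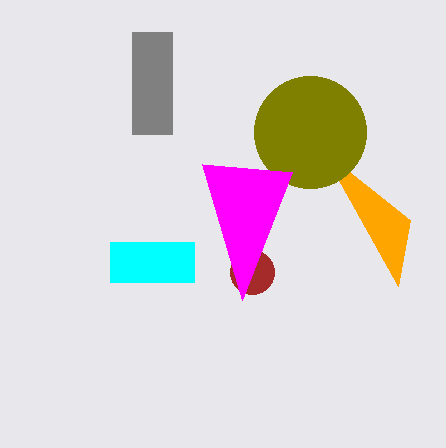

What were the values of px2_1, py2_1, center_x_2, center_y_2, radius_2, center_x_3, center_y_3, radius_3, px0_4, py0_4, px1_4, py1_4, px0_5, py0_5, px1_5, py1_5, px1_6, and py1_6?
px2_1 = 410, py2_1 = 220, center_x_2 = 252, center_y_2 = 272, radius_2 = 22, center_x_3 = 310, center_y_3 = 132, radius_3 = 56, px0_4 = 132, py0_4 = 32, px1_4 = 172, py1_4 = 134, px0_5 = 110, py0_5 = 242, px1_5 = 194, py1_5 = 282, px1_6 = 242, py1_6 = 300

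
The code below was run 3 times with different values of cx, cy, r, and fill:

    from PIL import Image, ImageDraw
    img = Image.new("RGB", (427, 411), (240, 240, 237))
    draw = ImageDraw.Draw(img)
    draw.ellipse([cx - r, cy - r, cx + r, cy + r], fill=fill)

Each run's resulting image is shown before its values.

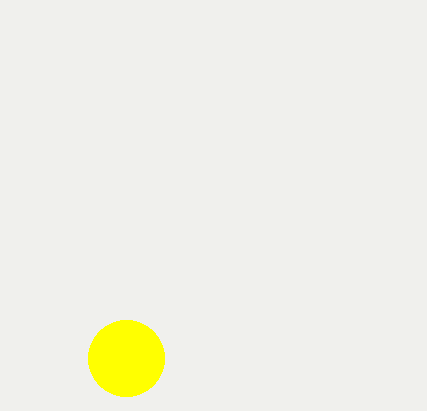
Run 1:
cx = 126; cy = 358; r = 38; fill = 'yellow'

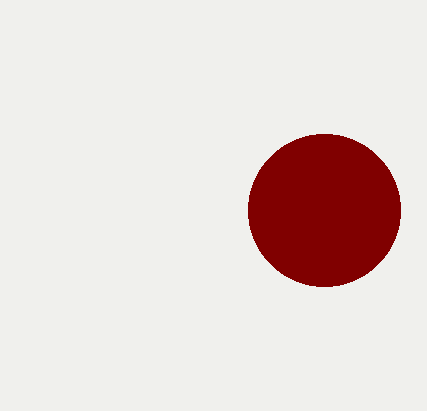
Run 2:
cx = 324; cy = 210; r = 76; fill = 'maroon'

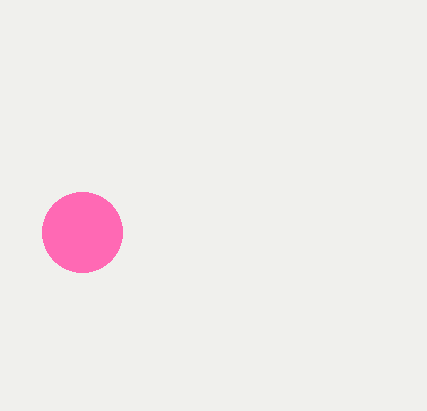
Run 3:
cx = 82, cy = 232, r = 40, fill = 'hotpink'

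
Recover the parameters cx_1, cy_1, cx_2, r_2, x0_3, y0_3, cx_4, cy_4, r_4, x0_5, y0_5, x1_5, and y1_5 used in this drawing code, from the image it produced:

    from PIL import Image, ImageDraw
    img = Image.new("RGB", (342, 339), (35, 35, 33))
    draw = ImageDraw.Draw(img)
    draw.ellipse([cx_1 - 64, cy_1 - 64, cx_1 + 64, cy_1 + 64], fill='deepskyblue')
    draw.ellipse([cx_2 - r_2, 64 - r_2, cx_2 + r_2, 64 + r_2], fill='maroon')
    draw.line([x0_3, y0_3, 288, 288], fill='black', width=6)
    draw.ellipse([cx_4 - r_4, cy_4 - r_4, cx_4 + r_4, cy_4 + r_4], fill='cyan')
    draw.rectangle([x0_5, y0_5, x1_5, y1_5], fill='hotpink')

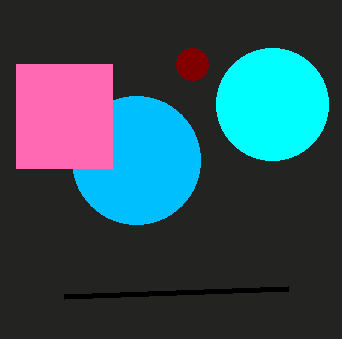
cx_1 = 136, cy_1 = 160, cx_2 = 192, r_2 = 16, x0_3 = 64, y0_3 = 296, cx_4 = 272, cy_4 = 104, r_4 = 56, x0_5 = 16, y0_5 = 64, x1_5 = 112, y1_5 = 168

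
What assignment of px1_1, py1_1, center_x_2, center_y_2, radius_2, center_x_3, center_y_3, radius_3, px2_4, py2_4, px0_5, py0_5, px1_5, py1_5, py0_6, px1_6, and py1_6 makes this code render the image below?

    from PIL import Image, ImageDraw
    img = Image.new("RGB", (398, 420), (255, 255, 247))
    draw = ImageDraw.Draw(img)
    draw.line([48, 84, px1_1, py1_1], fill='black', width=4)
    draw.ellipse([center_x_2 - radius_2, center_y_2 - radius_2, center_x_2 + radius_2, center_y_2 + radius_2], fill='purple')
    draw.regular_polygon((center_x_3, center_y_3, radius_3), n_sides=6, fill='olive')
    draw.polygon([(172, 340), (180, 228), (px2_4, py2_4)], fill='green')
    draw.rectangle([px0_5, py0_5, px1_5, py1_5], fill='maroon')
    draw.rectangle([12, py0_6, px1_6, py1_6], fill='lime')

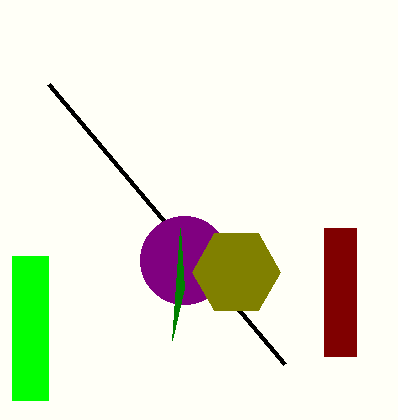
px1_1 = 284; py1_1 = 364; center_x_2 = 184; center_y_2 = 260; radius_2 = 44; center_x_3 = 236; center_y_3 = 272; radius_3 = 44; px2_4 = 184; py2_4 = 288; px0_5 = 324; py0_5 = 228; px1_5 = 356; py1_5 = 356; py0_6 = 256; px1_6 = 48; py1_6 = 400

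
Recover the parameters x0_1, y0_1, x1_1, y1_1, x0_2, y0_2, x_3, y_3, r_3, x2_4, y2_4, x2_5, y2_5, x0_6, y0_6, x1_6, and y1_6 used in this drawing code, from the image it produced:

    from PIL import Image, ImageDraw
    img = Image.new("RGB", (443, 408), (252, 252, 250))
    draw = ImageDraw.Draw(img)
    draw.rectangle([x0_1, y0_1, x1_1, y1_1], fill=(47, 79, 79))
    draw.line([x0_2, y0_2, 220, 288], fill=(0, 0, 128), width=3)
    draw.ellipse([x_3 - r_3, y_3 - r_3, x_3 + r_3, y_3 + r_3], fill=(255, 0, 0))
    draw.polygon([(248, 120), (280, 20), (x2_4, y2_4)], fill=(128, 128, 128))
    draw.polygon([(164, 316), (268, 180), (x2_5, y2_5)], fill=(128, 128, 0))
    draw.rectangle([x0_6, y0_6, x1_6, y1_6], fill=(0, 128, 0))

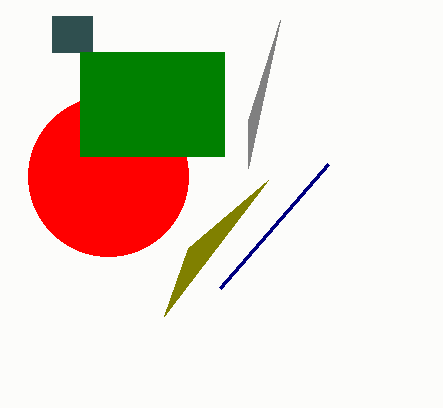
x0_1 = 52
y0_1 = 16
x1_1 = 92
y1_1 = 52
x0_2 = 328
y0_2 = 164
x_3 = 108
y_3 = 176
r_3 = 80
x2_4 = 248
y2_4 = 168
x2_5 = 188
y2_5 = 248
x0_6 = 80
y0_6 = 52
x1_6 = 224
y1_6 = 156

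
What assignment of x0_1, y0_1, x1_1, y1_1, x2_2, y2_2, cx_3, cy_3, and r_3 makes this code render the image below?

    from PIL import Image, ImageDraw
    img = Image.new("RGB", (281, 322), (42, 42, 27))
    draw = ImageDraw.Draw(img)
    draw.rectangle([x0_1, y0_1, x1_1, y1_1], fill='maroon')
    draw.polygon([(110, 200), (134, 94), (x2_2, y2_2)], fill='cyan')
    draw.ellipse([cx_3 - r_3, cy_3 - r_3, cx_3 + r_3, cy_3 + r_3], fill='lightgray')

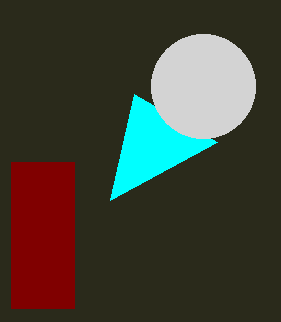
x0_1 = 11; y0_1 = 162; x1_1 = 74; y1_1 = 308; x2_2 = 217; y2_2 = 142; cx_3 = 203; cy_3 = 86; r_3 = 52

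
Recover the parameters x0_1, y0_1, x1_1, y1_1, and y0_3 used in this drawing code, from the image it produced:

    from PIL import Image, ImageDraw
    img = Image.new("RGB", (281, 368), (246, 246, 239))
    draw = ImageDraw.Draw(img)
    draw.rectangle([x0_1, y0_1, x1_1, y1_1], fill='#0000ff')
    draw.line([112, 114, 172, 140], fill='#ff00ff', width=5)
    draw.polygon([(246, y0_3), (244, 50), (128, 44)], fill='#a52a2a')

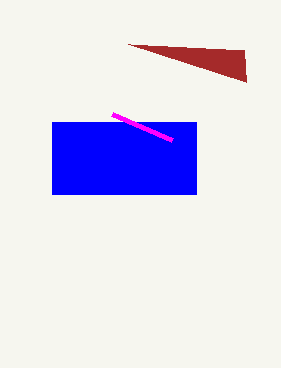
x0_1 = 52
y0_1 = 122
x1_1 = 196
y1_1 = 194
y0_3 = 82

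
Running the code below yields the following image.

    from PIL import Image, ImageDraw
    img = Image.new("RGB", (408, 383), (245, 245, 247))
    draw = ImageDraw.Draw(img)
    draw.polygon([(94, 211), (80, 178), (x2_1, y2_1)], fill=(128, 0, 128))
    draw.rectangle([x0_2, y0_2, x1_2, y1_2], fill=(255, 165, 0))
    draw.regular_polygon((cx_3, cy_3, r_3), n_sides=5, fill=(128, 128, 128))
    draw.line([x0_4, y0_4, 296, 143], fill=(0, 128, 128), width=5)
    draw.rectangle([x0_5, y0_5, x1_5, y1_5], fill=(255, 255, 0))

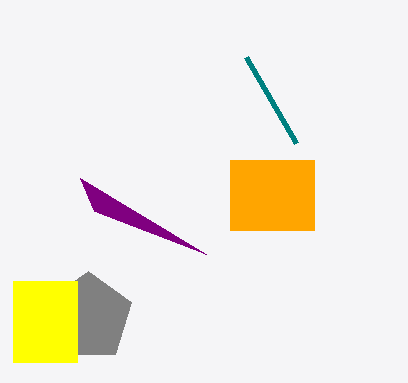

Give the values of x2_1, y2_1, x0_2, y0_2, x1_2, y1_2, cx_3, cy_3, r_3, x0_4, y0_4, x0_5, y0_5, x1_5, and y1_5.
x2_1 = 206
y2_1 = 254
x0_2 = 230
y0_2 = 160
x1_2 = 314
y1_2 = 230
cx_3 = 88
cy_3 = 317
r_3 = 46
x0_4 = 246
y0_4 = 57
x0_5 = 13
y0_5 = 281
x1_5 = 77
y1_5 = 362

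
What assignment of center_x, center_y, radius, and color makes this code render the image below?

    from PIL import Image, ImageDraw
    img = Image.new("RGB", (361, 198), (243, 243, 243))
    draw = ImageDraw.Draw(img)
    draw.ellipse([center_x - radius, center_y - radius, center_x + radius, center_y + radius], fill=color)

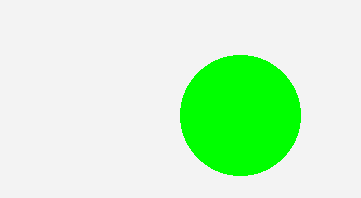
center_x = 240; center_y = 115; radius = 60; color = 'lime'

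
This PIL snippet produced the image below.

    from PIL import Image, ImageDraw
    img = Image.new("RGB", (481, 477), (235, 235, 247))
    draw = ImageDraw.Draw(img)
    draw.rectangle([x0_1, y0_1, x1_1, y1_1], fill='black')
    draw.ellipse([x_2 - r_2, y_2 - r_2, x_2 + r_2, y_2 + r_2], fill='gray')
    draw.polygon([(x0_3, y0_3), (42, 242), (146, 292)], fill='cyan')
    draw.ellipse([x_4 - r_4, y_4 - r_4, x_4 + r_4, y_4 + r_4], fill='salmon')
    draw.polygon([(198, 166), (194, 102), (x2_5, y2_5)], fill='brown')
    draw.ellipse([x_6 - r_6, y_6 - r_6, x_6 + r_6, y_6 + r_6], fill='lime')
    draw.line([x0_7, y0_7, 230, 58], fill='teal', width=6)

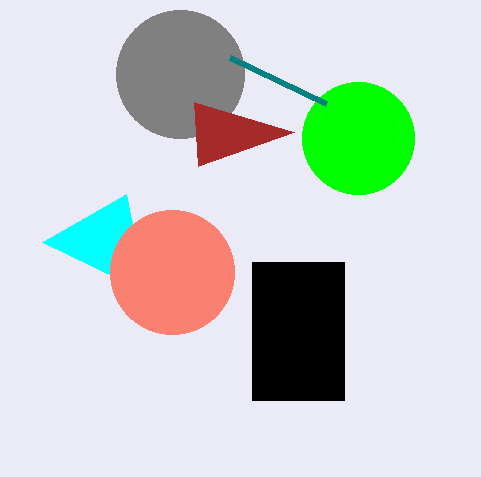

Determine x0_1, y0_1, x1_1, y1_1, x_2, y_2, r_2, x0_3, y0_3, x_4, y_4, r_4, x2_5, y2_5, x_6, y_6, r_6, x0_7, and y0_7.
x0_1 = 252; y0_1 = 262; x1_1 = 344; y1_1 = 400; x_2 = 180; y_2 = 74; r_2 = 64; x0_3 = 126; y0_3 = 194; x_4 = 172; y_4 = 272; r_4 = 62; x2_5 = 294; y2_5 = 132; x_6 = 358; y_6 = 138; r_6 = 56; x0_7 = 326; y0_7 = 104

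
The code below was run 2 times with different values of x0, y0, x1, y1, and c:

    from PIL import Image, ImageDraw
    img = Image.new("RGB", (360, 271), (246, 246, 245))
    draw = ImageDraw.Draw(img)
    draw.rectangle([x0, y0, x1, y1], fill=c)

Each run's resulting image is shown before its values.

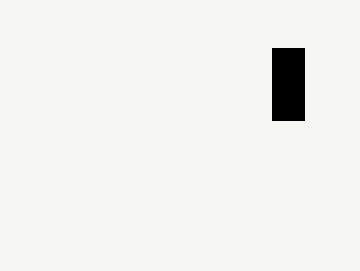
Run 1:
x0 = 272; y0 = 48; x1 = 304; y1 = 120; c = 'black'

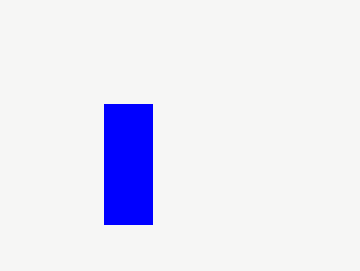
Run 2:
x0 = 104; y0 = 104; x1 = 152; y1 = 224; c = 'blue'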